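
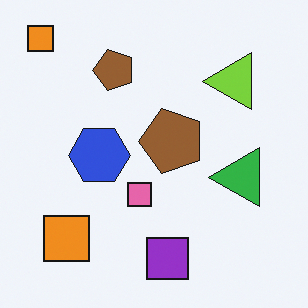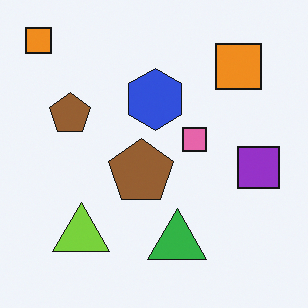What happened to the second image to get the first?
Transposed (reflected across the top-left ↔ bottom-right diagonal).

Shapes have swapped their row and column positions — what was in the top-right is now in the bottom-left — a diagonal reflection.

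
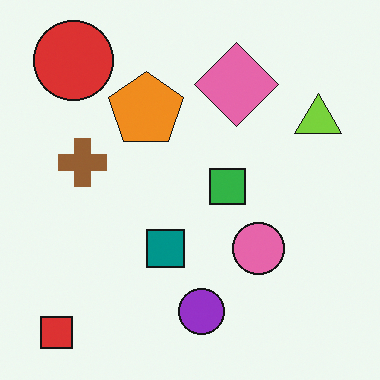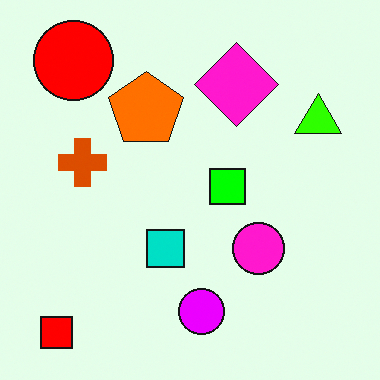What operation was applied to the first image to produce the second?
This is the original image heavily oversaturated.

All colors are more vivid — a global saturation change.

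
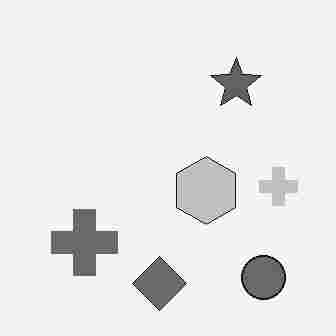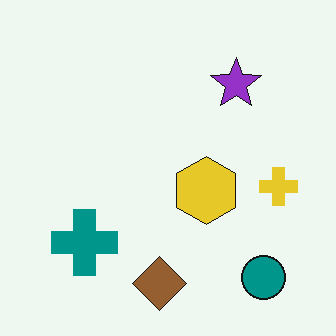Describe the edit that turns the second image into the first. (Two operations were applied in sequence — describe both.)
It was converted to grayscale, then degraded with heavy JPEG compression.

All color is removed — every shape is now a shade of grey. Blocky 8×8 compression artifacts appear around shape edges and the flat background shows ringing — characteristic JPEG degradation.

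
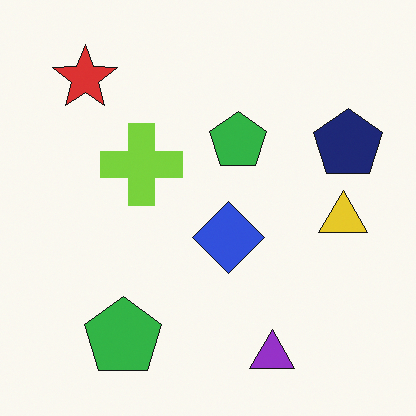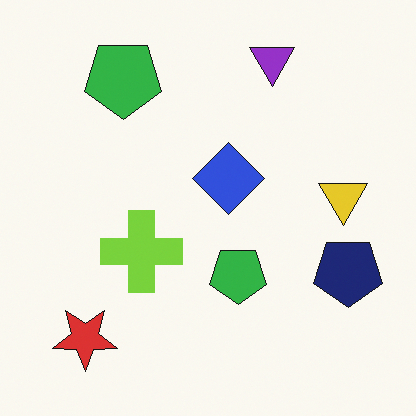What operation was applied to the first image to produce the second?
The second image is the first flipped vertically (top ↔ bottom).

The purple triangle is in the bottom of the first image and the top of the second — shapes on opposite sides of the horizontal midline have swapped in a mirror flip.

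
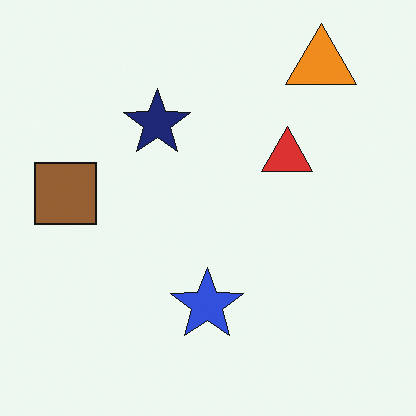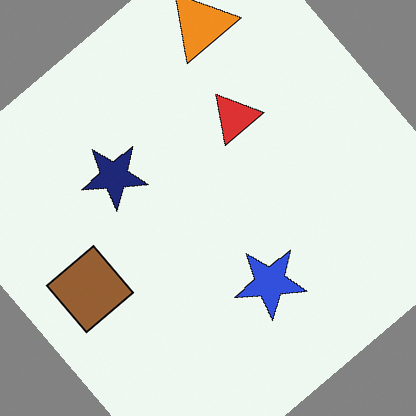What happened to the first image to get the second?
It was rotated counter-clockwise by a large amount — several tens of degrees.

Every shape is tilted by the same angle and the image corners show triangular fill wedges — a whole-image rotation by a non-right angle.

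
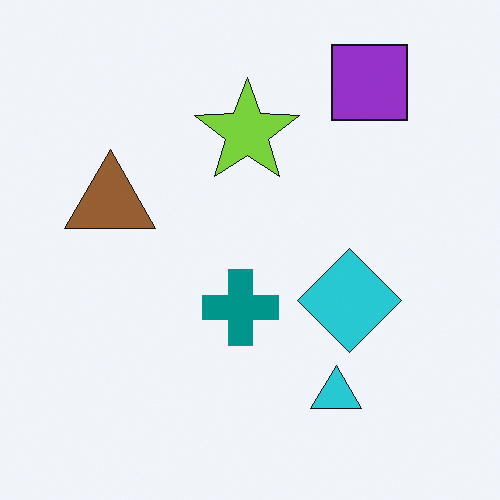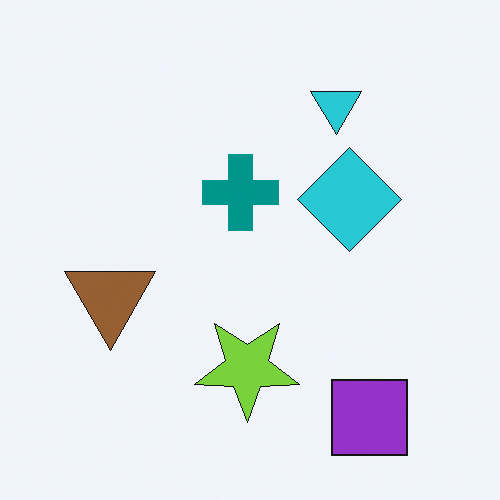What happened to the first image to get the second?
This is the original image flipped vertically (top ↔ bottom).

The purple square is in the top-right of the first image and the bottom-right of the second — shapes on opposite sides of the horizontal midline have swapped in a mirror flip.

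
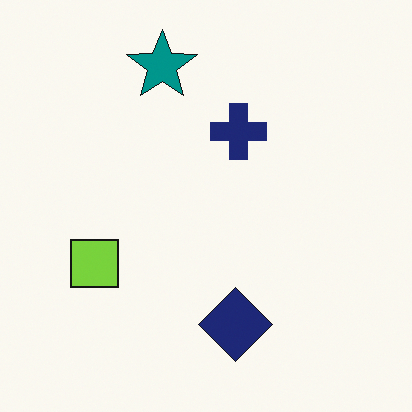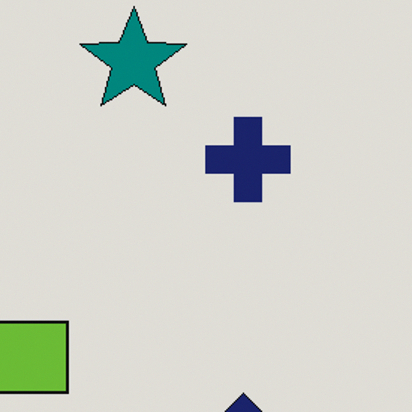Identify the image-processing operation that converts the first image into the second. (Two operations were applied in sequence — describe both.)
The image was cropped slightly and scaled back up, then slightly darkened.

The visible shapes are larger and the field of view is narrower; shapes near the original edges may be partly or wholly outside the frame — a crop-and-rescale. Every pixel — background and shapes alike — is uniformly darkened.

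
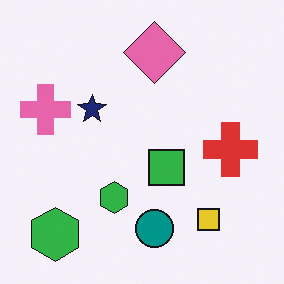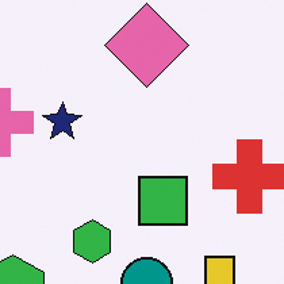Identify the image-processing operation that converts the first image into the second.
It was cropped slightly and scaled back up.

The visible shapes are larger and the field of view is narrower; shapes near the original edges may be partly or wholly outside the frame — a crop-and-rescale.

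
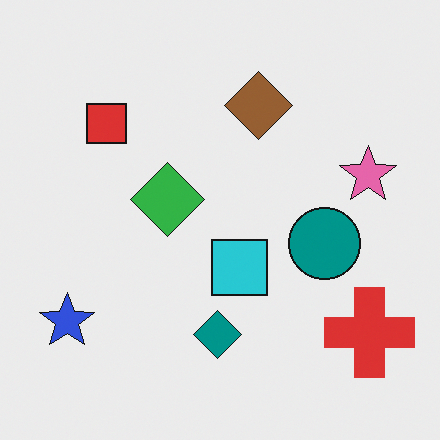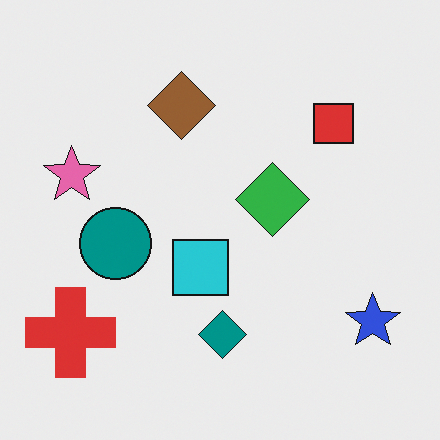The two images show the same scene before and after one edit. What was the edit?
The second image is the first flipped horizontally (left ↔ right).

The blue star is in the bottom-left of the first image and the bottom-right of the second — shapes on opposite sides of the vertical midline have swapped in a mirror flip.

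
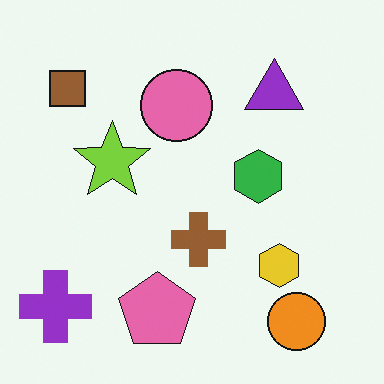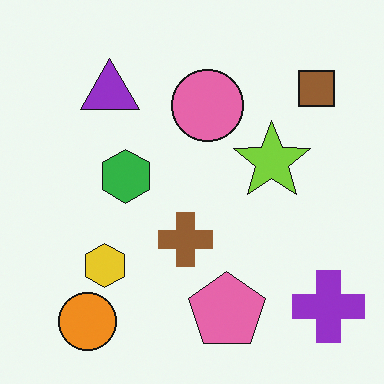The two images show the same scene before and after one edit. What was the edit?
The second image is the first flipped horizontally (left ↔ right).

The purple cross is in the bottom-left of the first image and the bottom-right of the second — shapes on opposite sides of the vertical midline have swapped in a mirror flip.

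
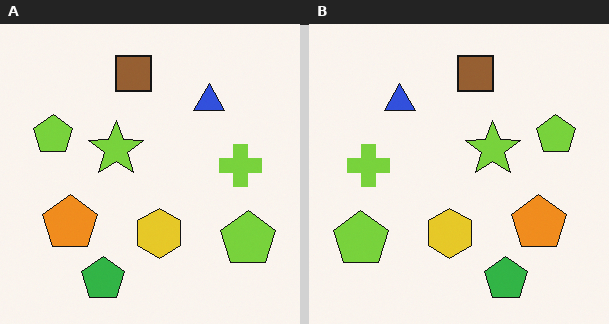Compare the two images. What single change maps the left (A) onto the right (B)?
It was flipped horizontally (left ↔ right).

The lime cross is in the right of the left (A) image and the left of the right (B) — shapes on opposite sides of the vertical midline have swapped in a mirror flip.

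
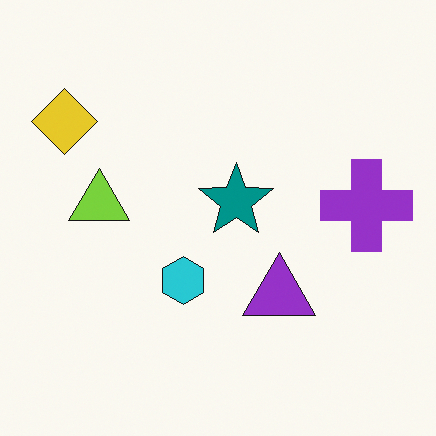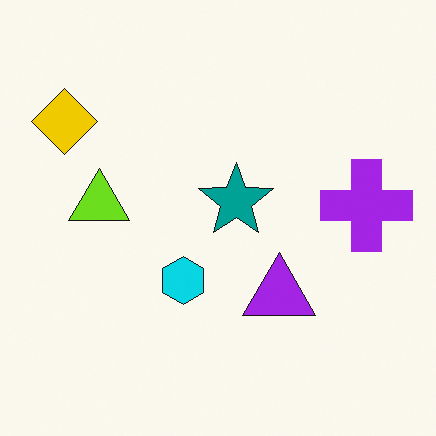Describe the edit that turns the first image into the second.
It was slightly oversaturated.

All colors are more vivid — a global saturation change.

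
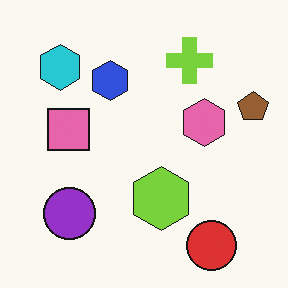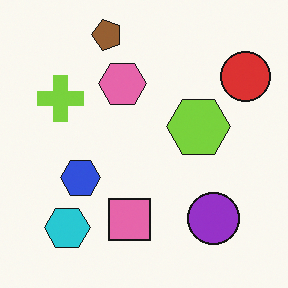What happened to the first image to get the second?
This is the original image rotated 90° counter-clockwise.

The red circle sits in the bottom-right of the first image and the top-right of the second — consistent with a whole-image 90° counter-clockwise rotation.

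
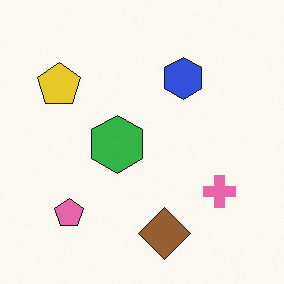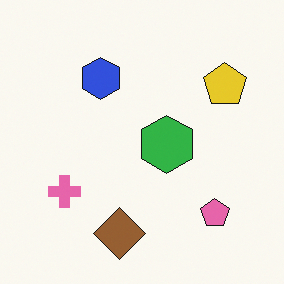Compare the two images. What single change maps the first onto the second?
Flipped horizontally (left ↔ right).

The yellow pentagon is in the top-left of the first image and the top-right of the second — shapes on opposite sides of the vertical midline have swapped in a mirror flip.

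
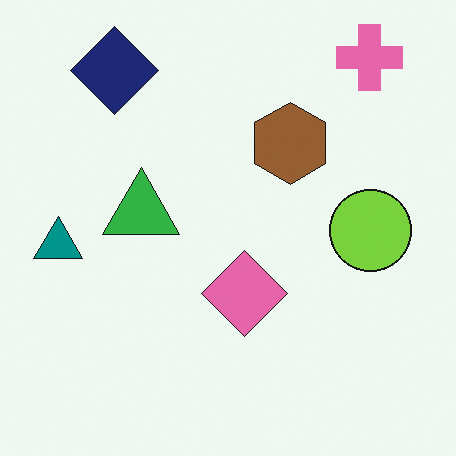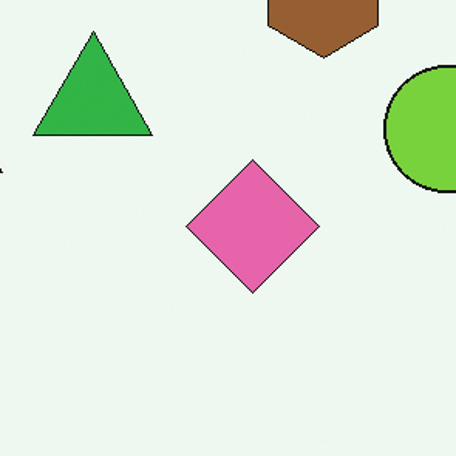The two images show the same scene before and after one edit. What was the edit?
This is the original image cropped to a modestly smaller region and rescaled.

The visible shapes are larger and the field of view is narrower; shapes near the original edges may be partly or wholly outside the frame — a crop-and-rescale.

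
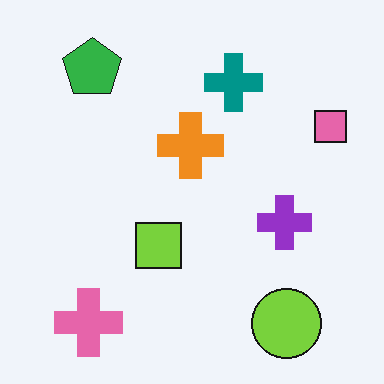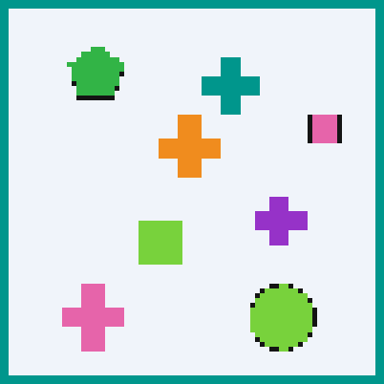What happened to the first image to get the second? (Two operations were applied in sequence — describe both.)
It was lightly pixelated (a mild mosaic effect), then framed with a teal border.

Shapes are reduced to large square blocks; fine edges and outlines are lost — a downscale-then-upscale (mosaic) effect. A solid teal frame runs around the edge of the second image, with the content slightly shrunk inside it.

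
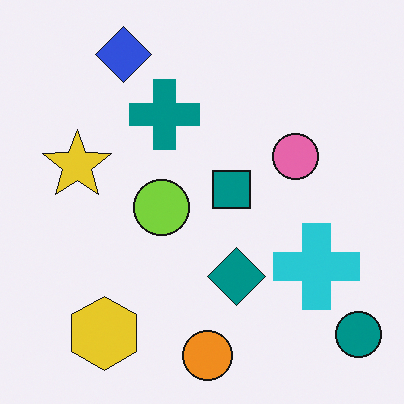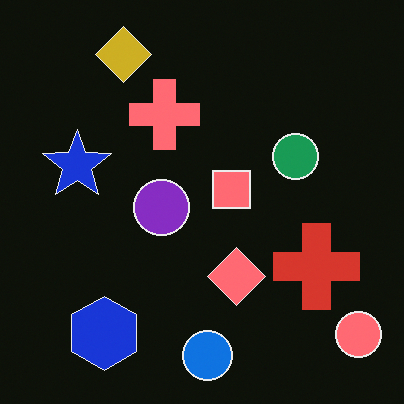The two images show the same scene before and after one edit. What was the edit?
The transformation is: color-inverted (negative).

The light background has become dark and every shape's color is its complement — a photographic negative.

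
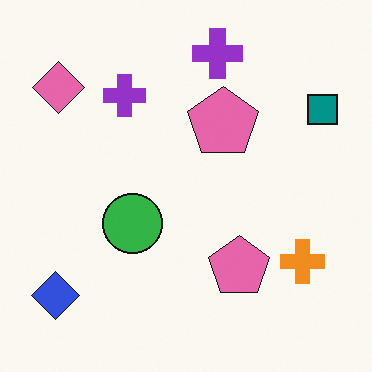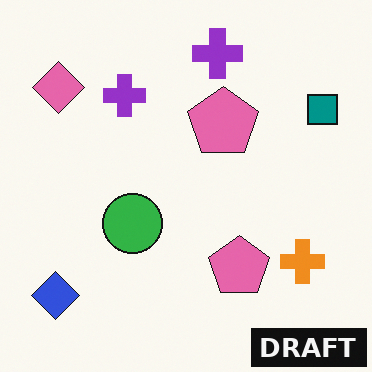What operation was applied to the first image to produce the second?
Watermarked with the text "DRAFT" in the lower-right corner.

A dark label reading "DRAFT" appears in the lower-right corner.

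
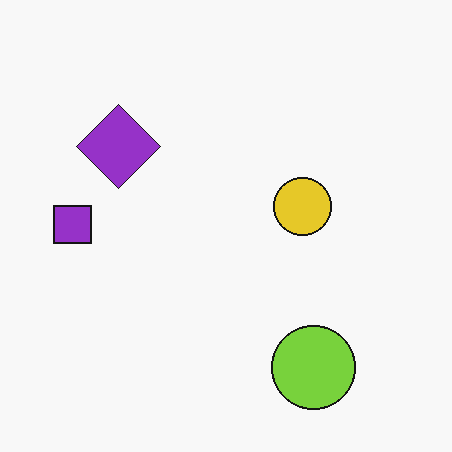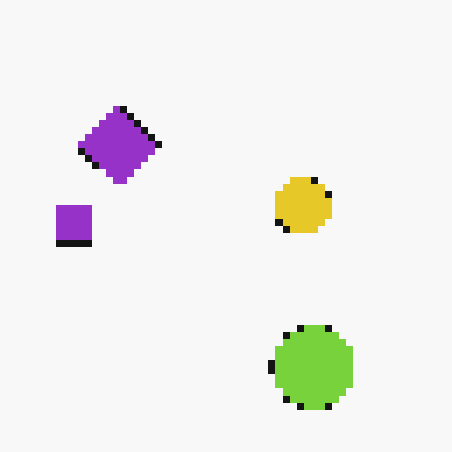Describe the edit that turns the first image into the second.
The image was pixelated into visible square blocks.

Shapes are reduced to large square blocks; fine edges and outlines are lost — a downscale-then-upscale (mosaic) effect.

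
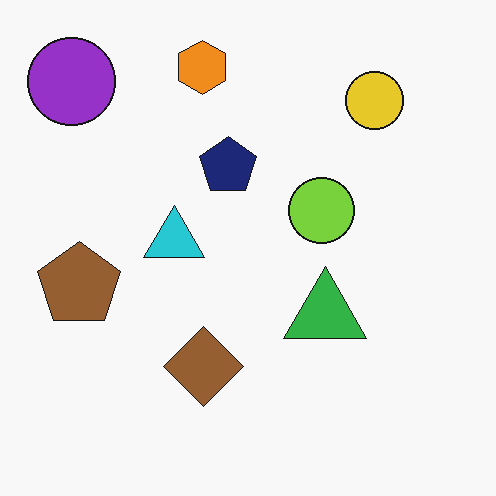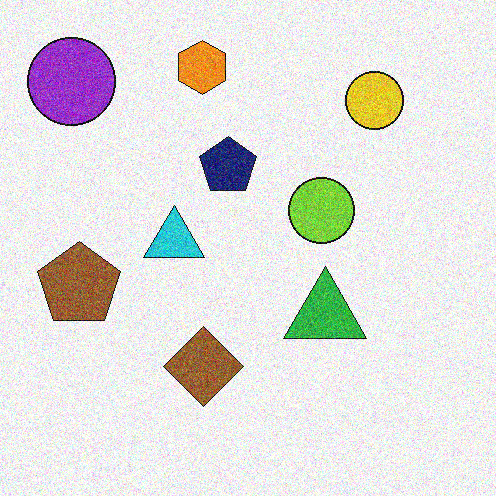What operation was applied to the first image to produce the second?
Degraded with moderate additive noise.

Random speckle covers the whole image, including the flat background.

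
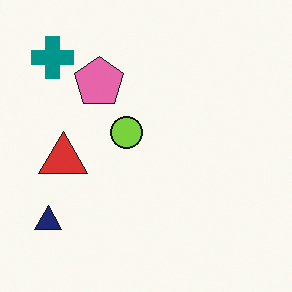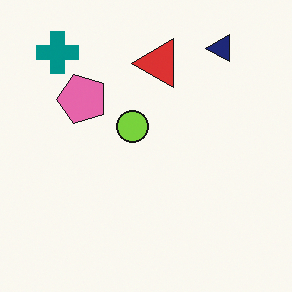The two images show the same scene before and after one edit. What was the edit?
The transformation is: transposed (reflected across the top-left ↔ bottom-right diagonal).

Shapes have swapped their row and column positions — what was in the top-right is now in the bottom-left — a diagonal reflection.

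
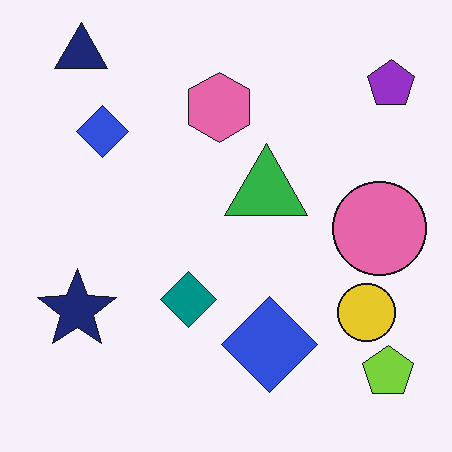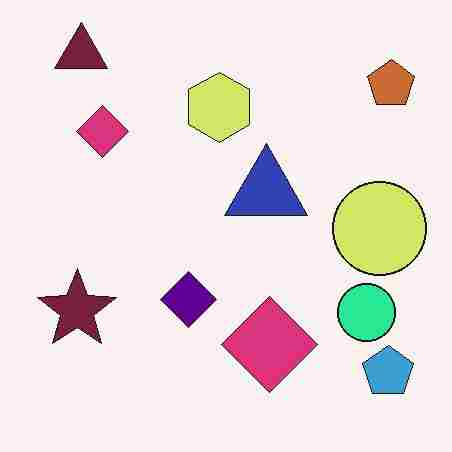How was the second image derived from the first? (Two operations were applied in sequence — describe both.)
The second image is the first hue-shifted through roughly a third of the color wheel, then heavily JPEG-compressed with obvious blocking artifacts.

Every shape's color has rotated by the same amount around the hue wheel — a uniform hue shift. Blocky 8×8 compression artifacts appear around shape edges and the flat background shows ringing — characteristic JPEG degradation.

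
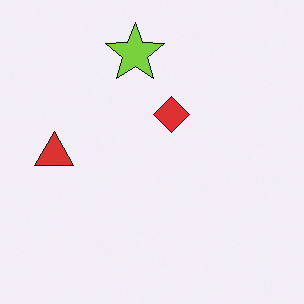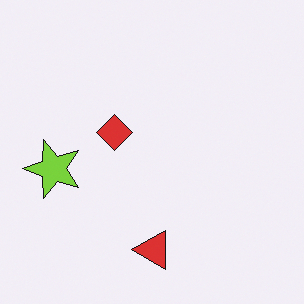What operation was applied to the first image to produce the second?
Rotated 90° counter-clockwise.

The lime star sits in the top of the first image and the left of the second — consistent with a whole-image 90° counter-clockwise rotation.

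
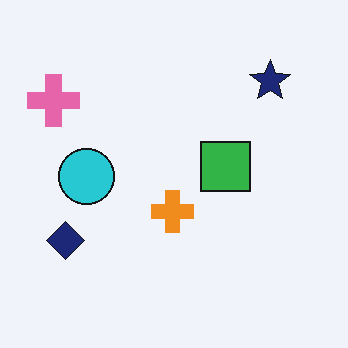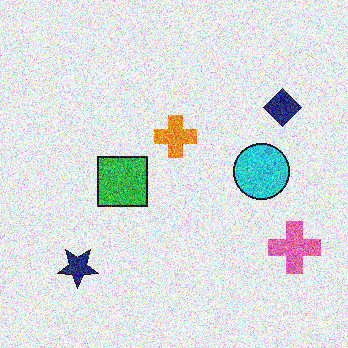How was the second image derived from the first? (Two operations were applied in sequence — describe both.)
The image was rotated 180°, then degraded with a thick layer of grain.

The pink cross sits in the top-left of the first image and the bottom-right of the second — consistent with a whole-image 180° rotation. Random speckle covers the whole image, including the flat background.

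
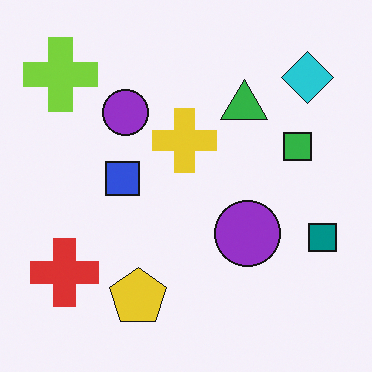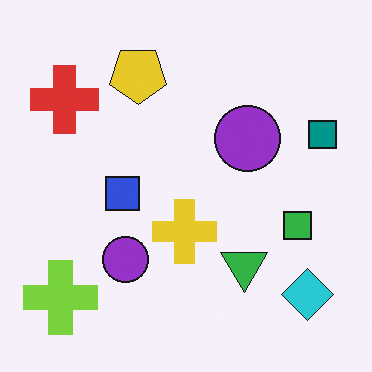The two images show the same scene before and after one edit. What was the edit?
This is the original image flipped vertically (top ↔ bottom).

The lime cross is in the top-left of the first image and the bottom-left of the second — shapes on opposite sides of the horizontal midline have swapped in a mirror flip.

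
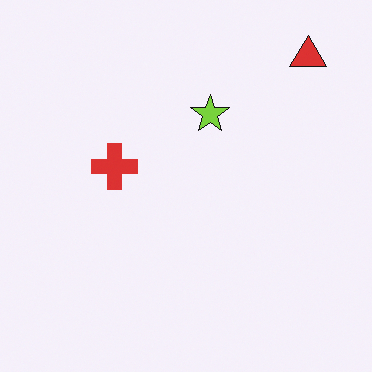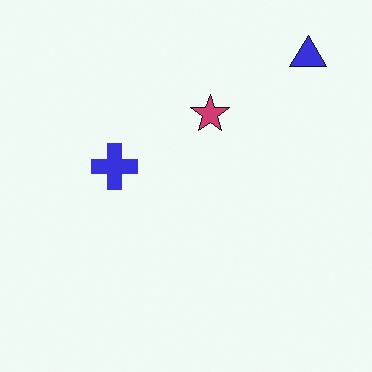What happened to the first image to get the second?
This is the original image hue-shifted by a large amount.

Every shape's color has rotated by the same amount around the hue wheel — a uniform hue shift.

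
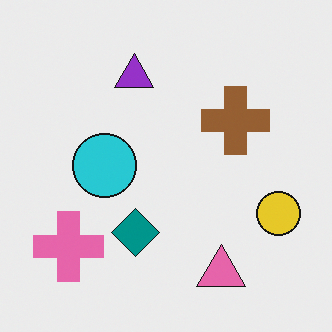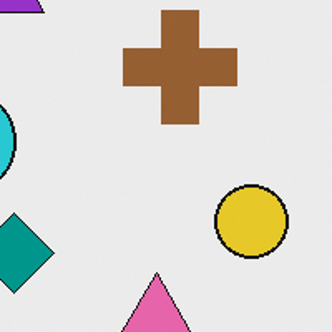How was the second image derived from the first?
Cropped tightly and scaled back up.

The visible shapes are larger and the field of view is narrower; shapes near the original edges may be partly or wholly outside the frame — a crop-and-rescale.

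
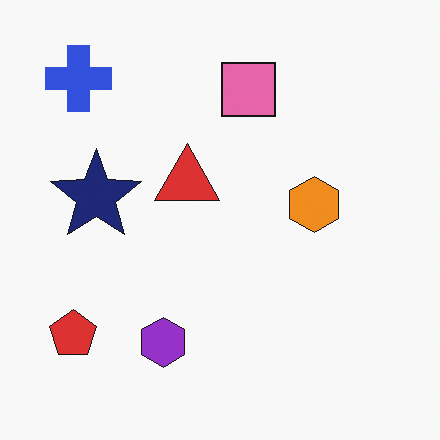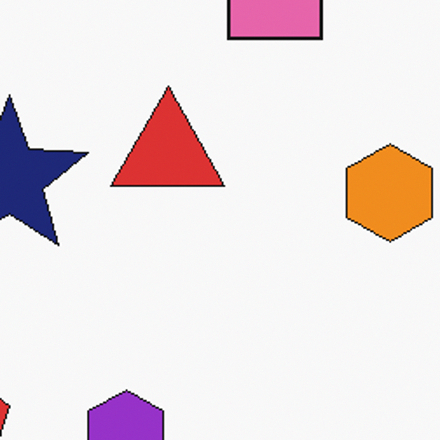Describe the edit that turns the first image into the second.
The transformation is: cropped to a noticeably smaller region and rescaled.

The visible shapes are larger and the field of view is narrower; shapes near the original edges may be partly or wholly outside the frame — a crop-and-rescale.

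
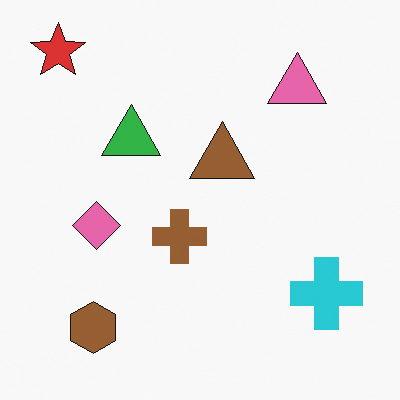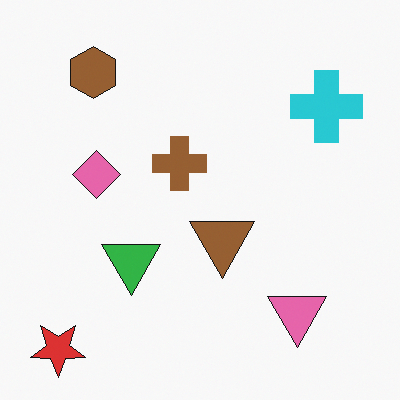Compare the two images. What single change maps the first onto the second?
The transformation is: flipped vertically (top ↔ bottom).

The red star is in the top-left of the first image and the bottom-left of the second — shapes on opposite sides of the horizontal midline have swapped in a mirror flip.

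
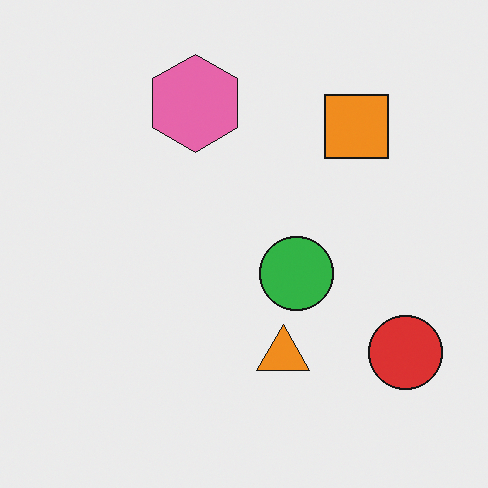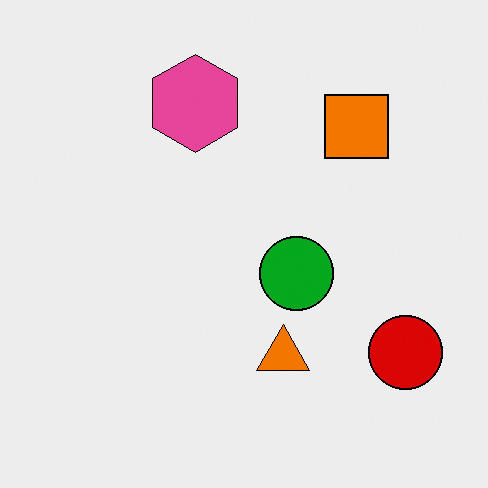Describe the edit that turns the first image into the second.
Given slightly increased contrast.

Tones are pushed away from mid-grey across the whole image — a global contrast change.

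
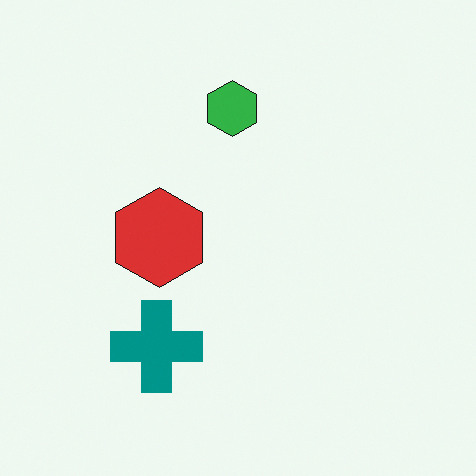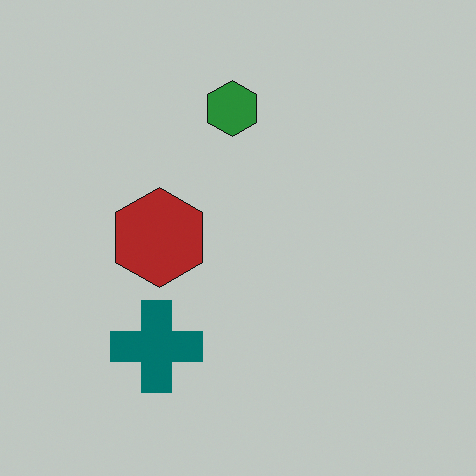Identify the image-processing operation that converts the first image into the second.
Slightly darkened.

Every pixel — background and shapes alike — is uniformly darkened.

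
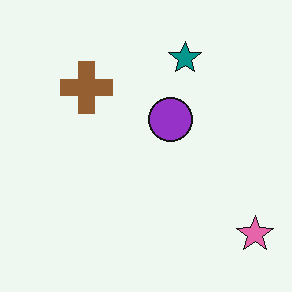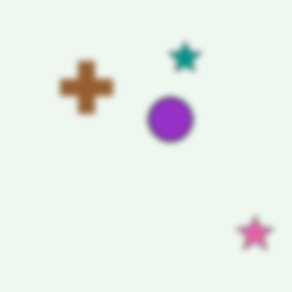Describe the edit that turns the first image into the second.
The transformation is: moderately blurred.

Shape edges and outlines are uniformly softened across the whole image.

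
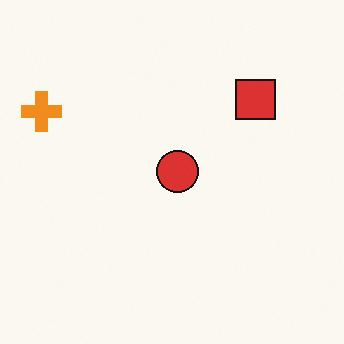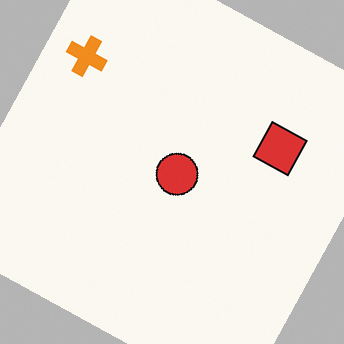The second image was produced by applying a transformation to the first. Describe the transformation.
Rotated clockwise by a moderate amount.

Every shape is tilted by the same angle and the image corners show triangular fill wedges — a whole-image rotation by a non-right angle.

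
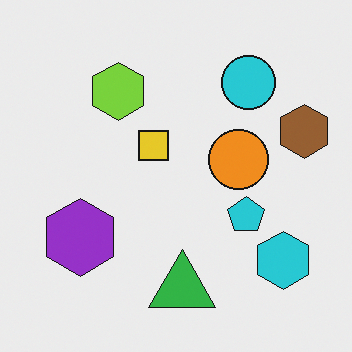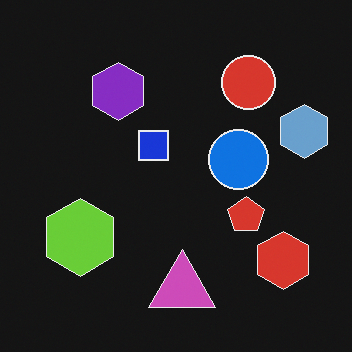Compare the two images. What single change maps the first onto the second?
The transformation is: color-inverted (negative).

The light background has become dark and every shape's color is its complement — a photographic negative.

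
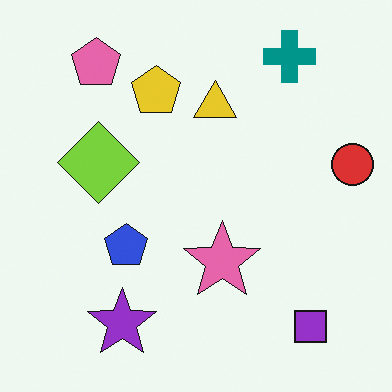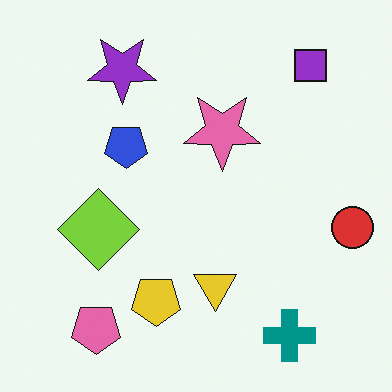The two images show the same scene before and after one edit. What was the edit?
The transformation is: flipped vertically (top ↔ bottom).

The teal cross is in the top-right of the first image and the bottom-right of the second — shapes on opposite sides of the horizontal midline have swapped in a mirror flip.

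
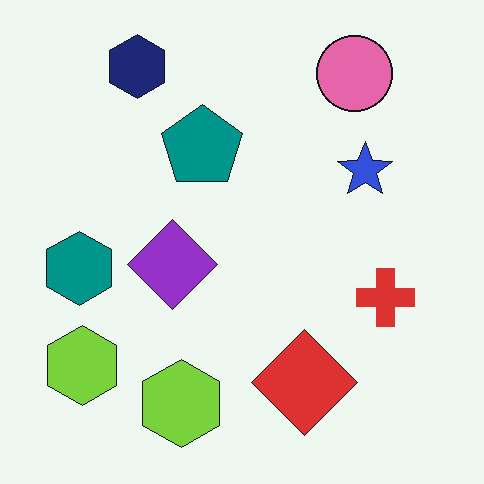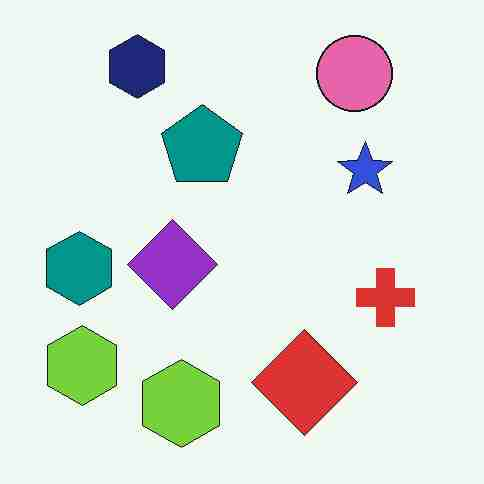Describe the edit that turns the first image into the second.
The second image is the first degraded with heavy JPEG compression.

Blocky 8×8 compression artifacts appear around shape edges and the flat background shows ringing — characteristic JPEG degradation.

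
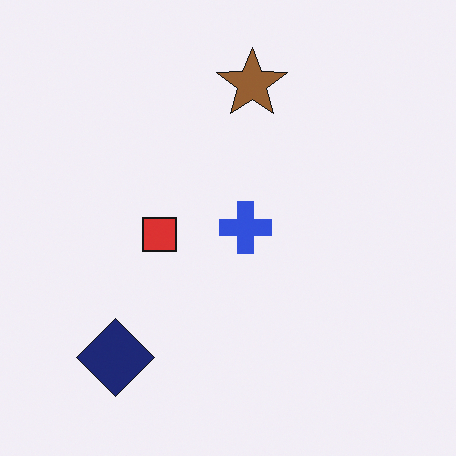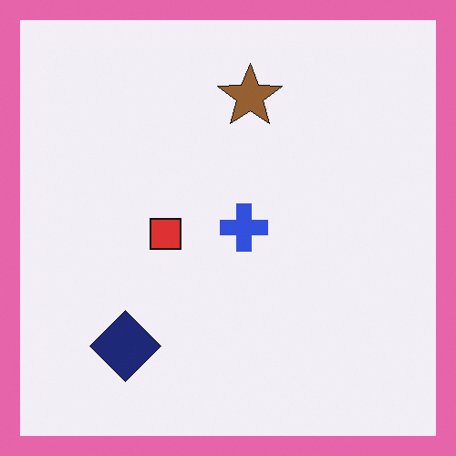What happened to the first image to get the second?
It was framed with a pink border.

A solid pink frame runs around the edge of the second image, with the content slightly shrunk inside it.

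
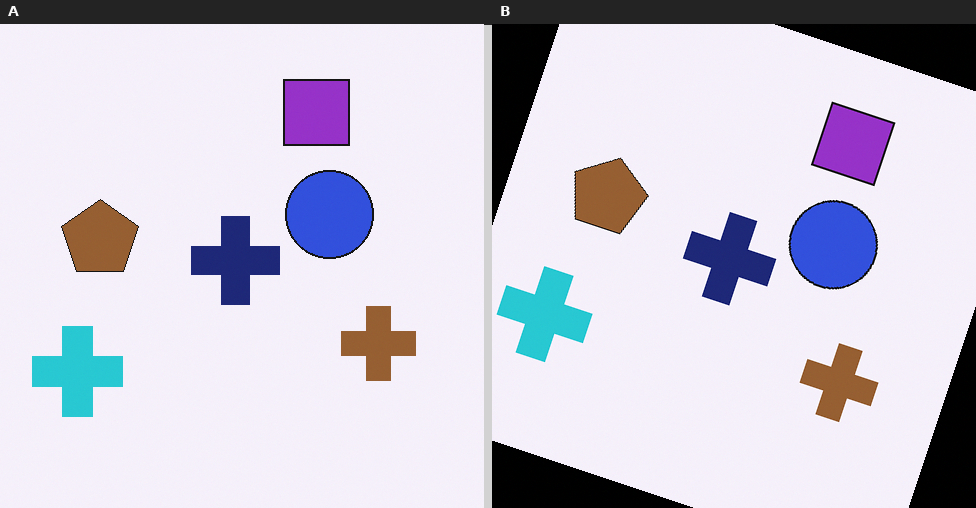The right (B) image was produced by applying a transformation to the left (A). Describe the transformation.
The image was rotated clockwise by a clearly visible amount.

Every shape is tilted by the same angle and the image corners show triangular fill wedges — a whole-image rotation by a non-right angle.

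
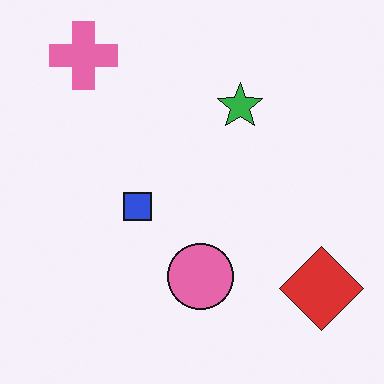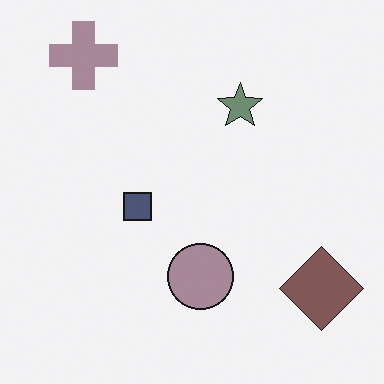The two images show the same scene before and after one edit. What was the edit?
Made much more muted (saturation change).

All colors are more muted and greyish — a global saturation change.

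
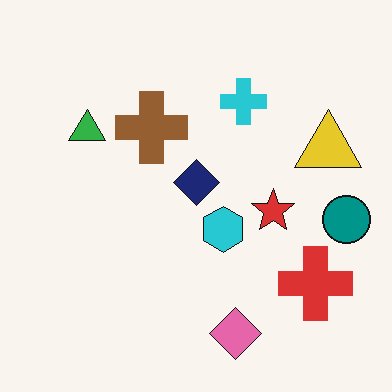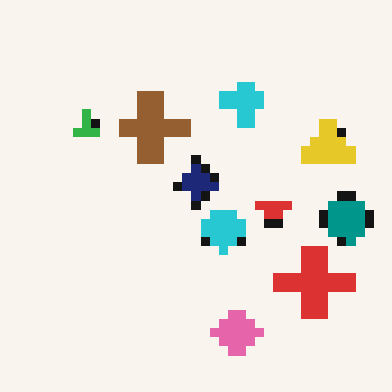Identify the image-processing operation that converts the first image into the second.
This is the original image heavily pixelated into large blocks.

Shapes are reduced to large square blocks; fine edges and outlines are lost — a downscale-then-upscale (mosaic) effect.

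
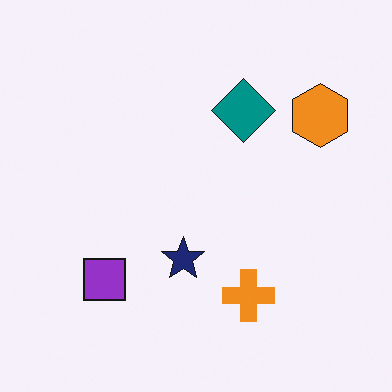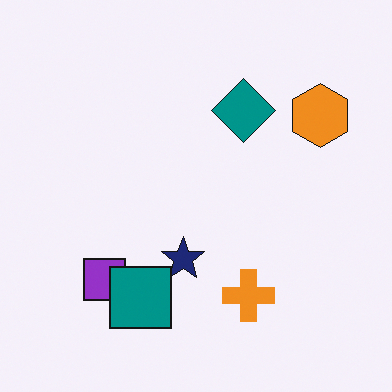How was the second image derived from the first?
The transformation is: overlaid with an additional teal square.

A teal square appears in the second image that is absent from the first.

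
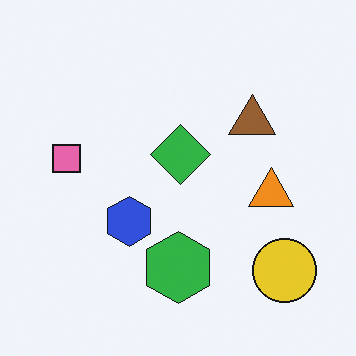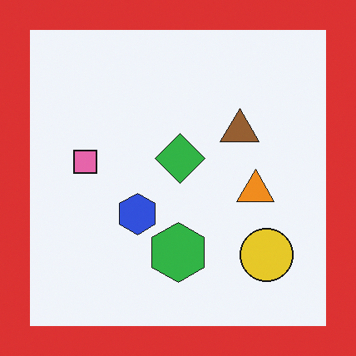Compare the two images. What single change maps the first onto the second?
The transformation is: framed with a red border.

A solid red frame runs around the edge of the second image, with the content slightly shrunk inside it.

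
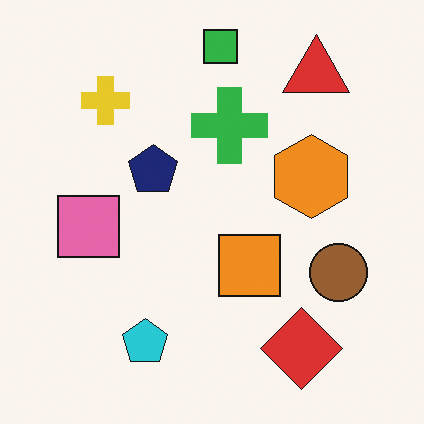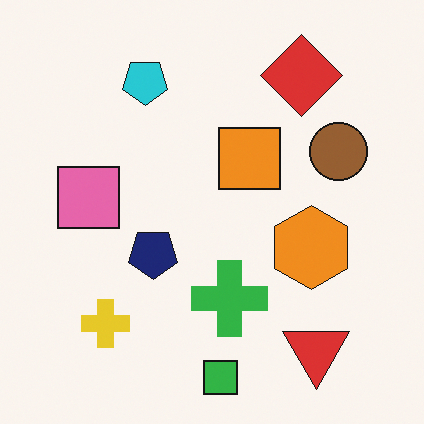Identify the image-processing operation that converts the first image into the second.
Flipped vertically (top ↔ bottom).

The green square is in the top of the first image and the bottom of the second — shapes on opposite sides of the horizontal midline have swapped in a mirror flip.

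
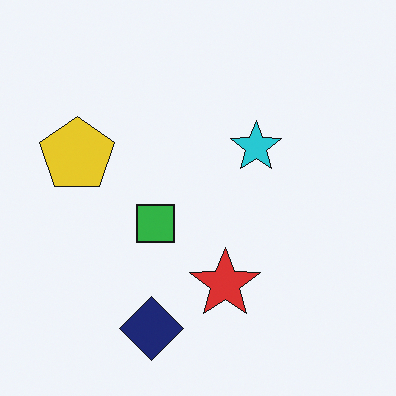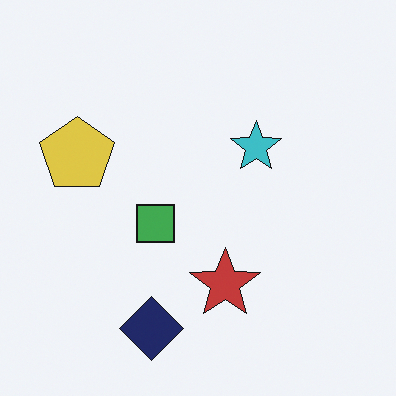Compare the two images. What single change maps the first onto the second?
The second image is the first slightly desaturated.

All colors are more muted and greyish — a global saturation change.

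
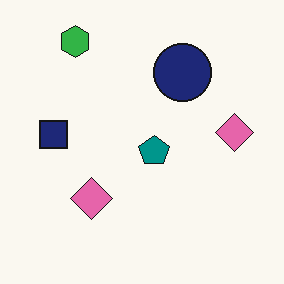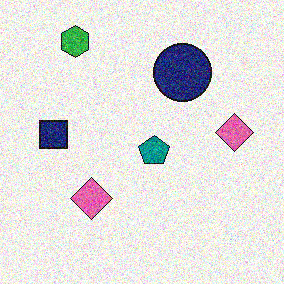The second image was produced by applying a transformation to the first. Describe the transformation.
It was degraded with strong gaussian noise.

Random speckle covers the whole image, including the flat background.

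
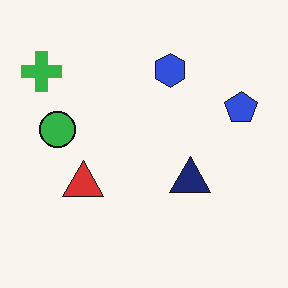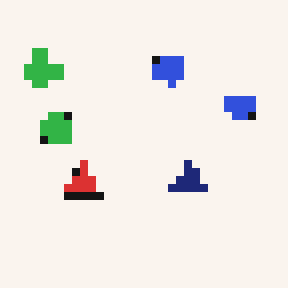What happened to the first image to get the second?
The image was pixelated into visible square blocks.

Shapes are reduced to large square blocks; fine edges and outlines are lost — a downscale-then-upscale (mosaic) effect.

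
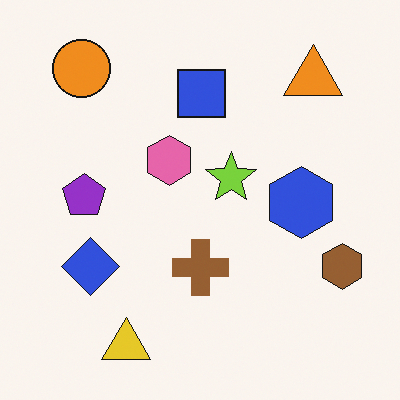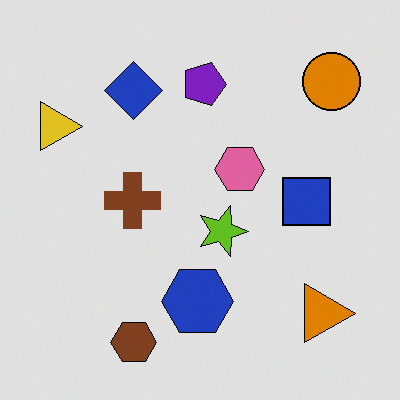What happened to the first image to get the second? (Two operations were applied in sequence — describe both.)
The transformation is: moderately posterized, then rotated 90° clockwise.

Each flat color has snapped to a coarser quantized level — most visibly, the near-white background has dropped to a flat grey. The orange circle sits in the top-left of the first image and the top-right of the second — consistent with a whole-image 90° clockwise rotation.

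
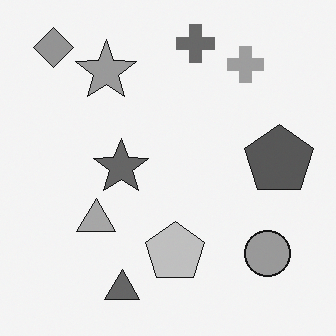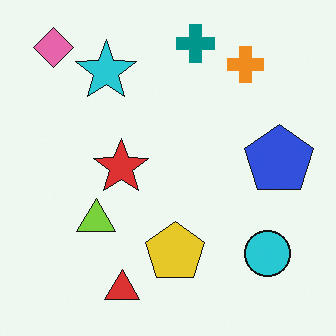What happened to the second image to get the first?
This is the original image converted to grayscale.

All color is removed — every shape is now a shade of grey.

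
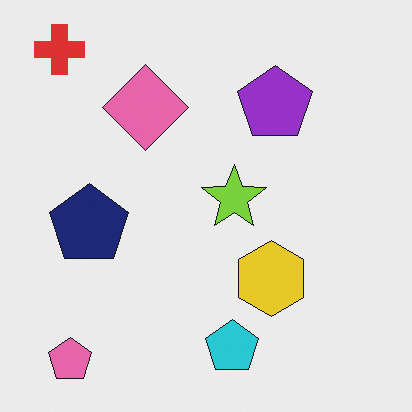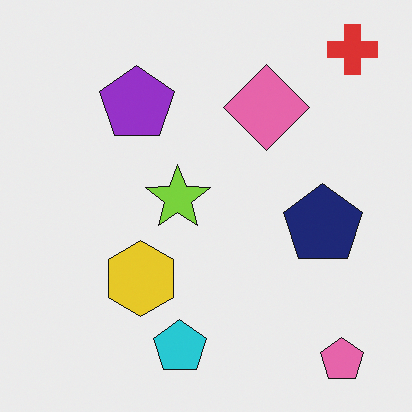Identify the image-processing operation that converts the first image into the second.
It was flipped horizontally (left ↔ right).

The red cross is in the top-left of the first image and the top-right of the second — shapes on opposite sides of the vertical midline have swapped in a mirror flip.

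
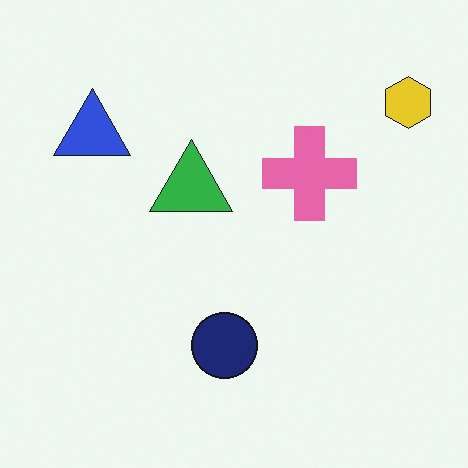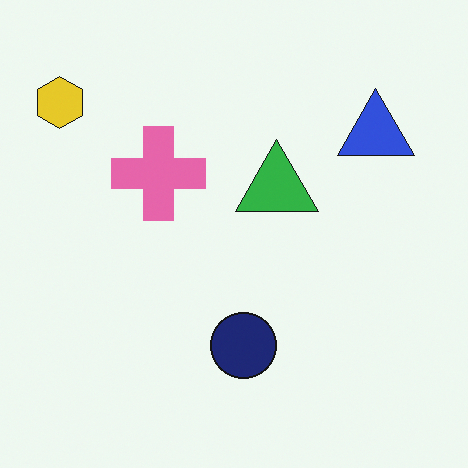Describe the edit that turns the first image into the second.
The image was flipped horizontally (left ↔ right).

The yellow hexagon is in the top-right of the first image and the top-left of the second — shapes on opposite sides of the vertical midline have swapped in a mirror flip.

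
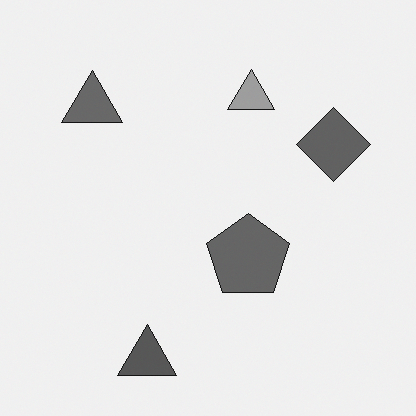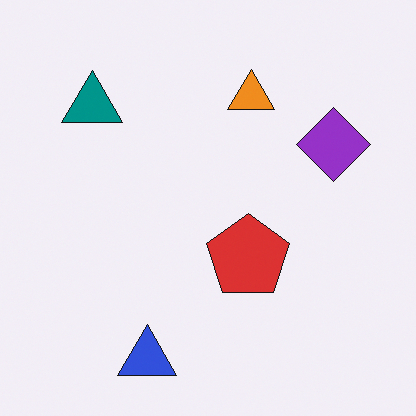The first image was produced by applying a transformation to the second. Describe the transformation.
The first image is the second converted to grayscale.

All color is removed — every shape is now a shade of grey.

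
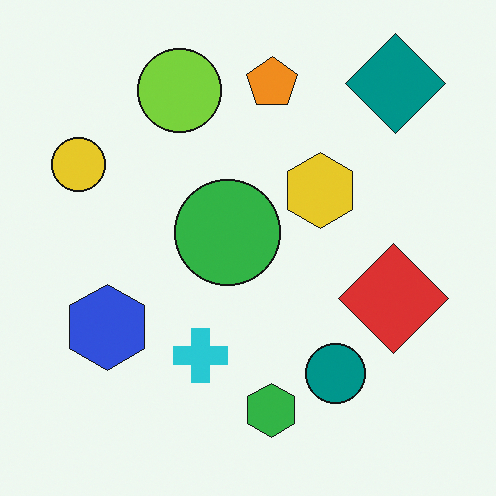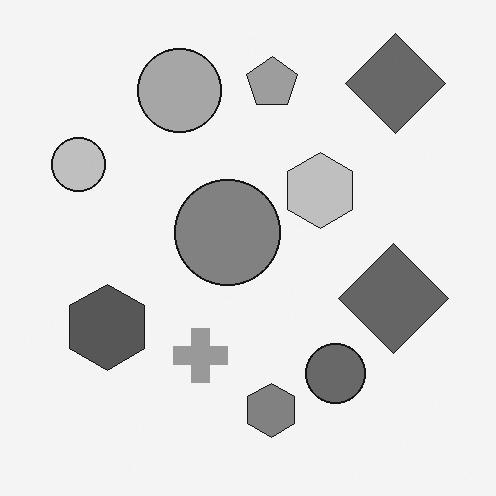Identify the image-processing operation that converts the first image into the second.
The transformation is: converted to grayscale.

All color is removed — every shape is now a shade of grey.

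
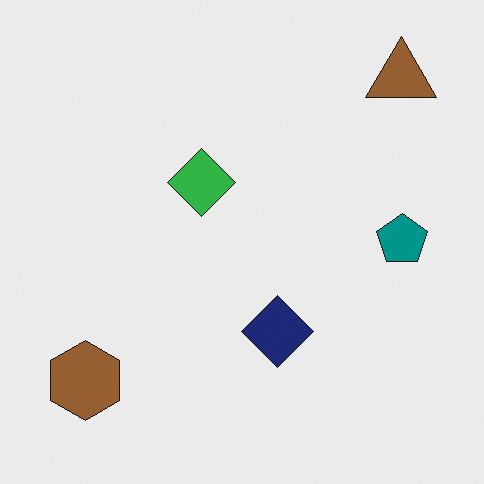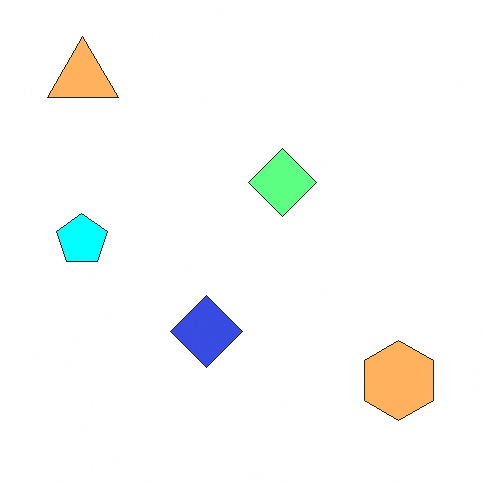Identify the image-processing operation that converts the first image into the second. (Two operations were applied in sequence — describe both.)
The image was flipped horizontally (left ↔ right), then noticeably brightened.

The teal pentagon is in the right of the first image and the left of the second — shapes on opposite sides of the vertical midline have swapped in a mirror flip. Every pixel — background and shapes alike — is uniformly brightened.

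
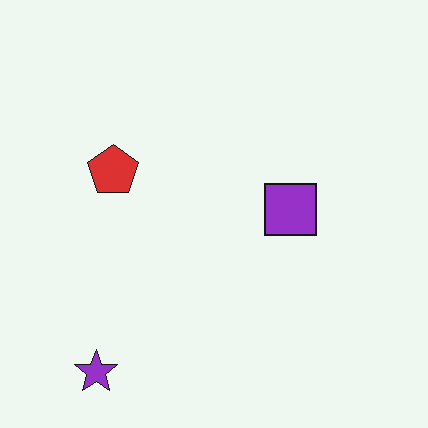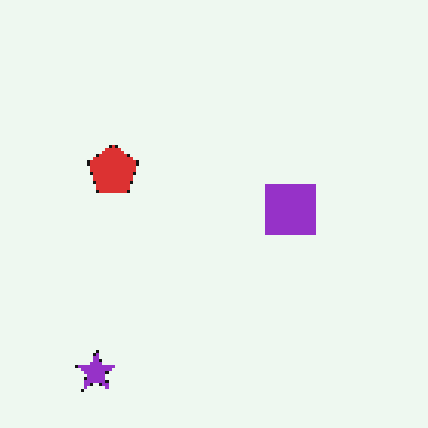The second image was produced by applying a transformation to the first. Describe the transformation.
It was lightly pixelated (a mild mosaic effect).

Shapes are reduced to large square blocks; fine edges and outlines are lost — a downscale-then-upscale (mosaic) effect.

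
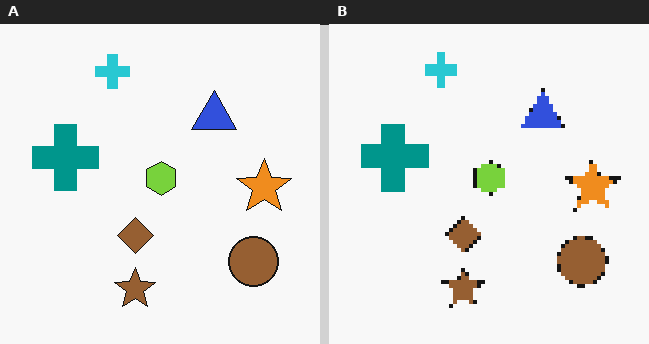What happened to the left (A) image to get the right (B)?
It was lightly pixelated (a mild mosaic effect).

Shapes are reduced to large square blocks; fine edges and outlines are lost — a downscale-then-upscale (mosaic) effect.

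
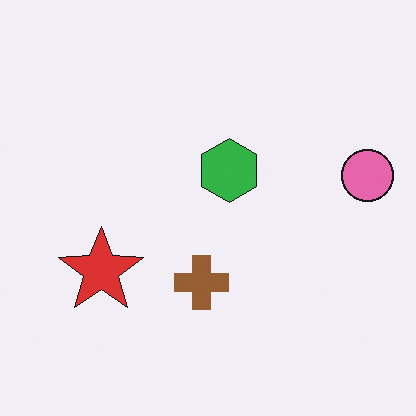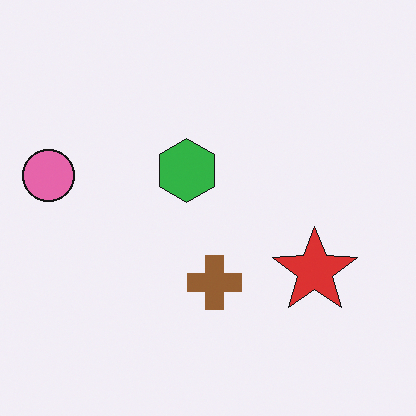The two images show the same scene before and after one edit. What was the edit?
It was flipped horizontally (left ↔ right).

The pink circle is in the right of the first image and the left of the second — shapes on opposite sides of the vertical midline have swapped in a mirror flip.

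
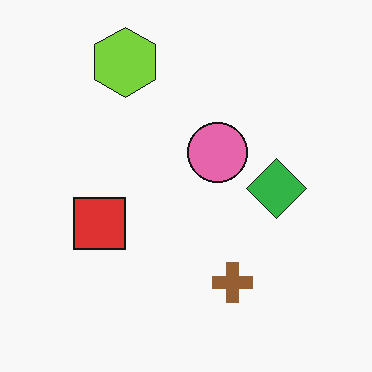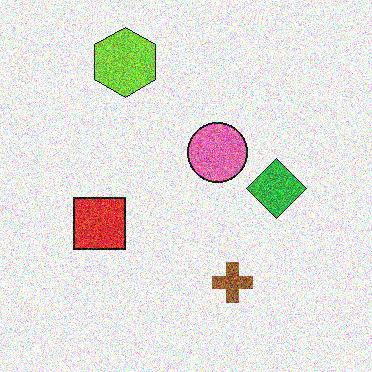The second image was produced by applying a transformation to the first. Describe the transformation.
This is the original image degraded with a thick layer of grain.

Random speckle covers the whole image, including the flat background.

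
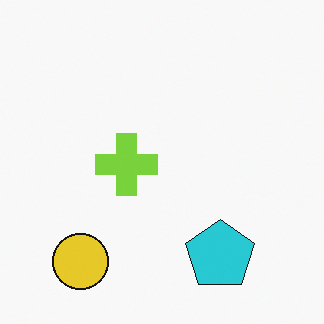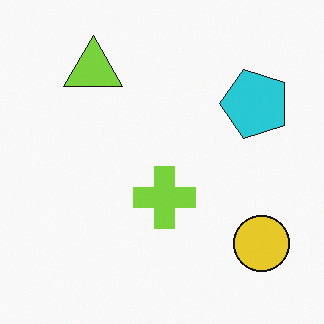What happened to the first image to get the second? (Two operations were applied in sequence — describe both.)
The second image is the first rotated 90° counter-clockwise, then overlaid with an additional lime triangle.

The yellow circle sits in the bottom-left of the first image and the bottom-right of the second — consistent with a whole-image 90° counter-clockwise rotation. A lime triangle appears in the second image that is absent from the first.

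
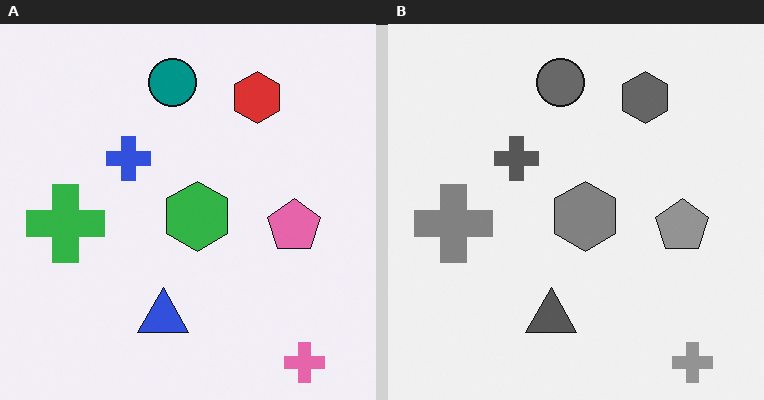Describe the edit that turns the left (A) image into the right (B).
It was converted to grayscale.

All color is removed — every shape is now a shade of grey.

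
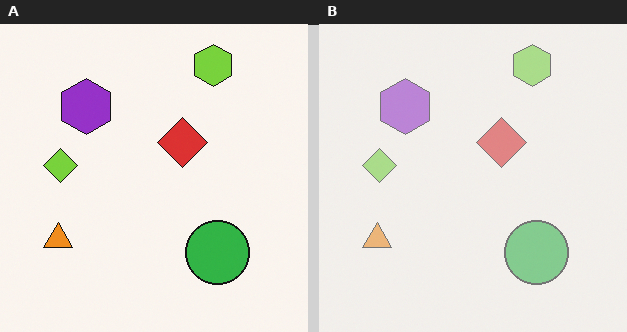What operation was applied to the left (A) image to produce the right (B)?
The right (B) image is the left (A) washed out (contrast reduced).

Tones are pushed toward mid-grey across the whole image — a global contrast change.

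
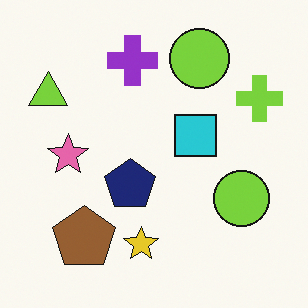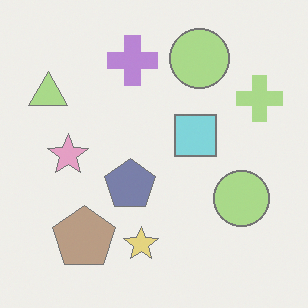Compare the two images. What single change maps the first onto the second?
It was washed out (contrast reduced).

Tones are pushed toward mid-grey across the whole image — a global contrast change.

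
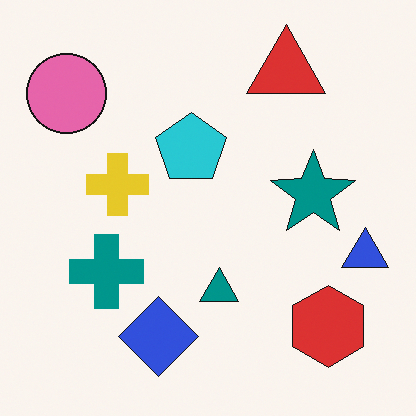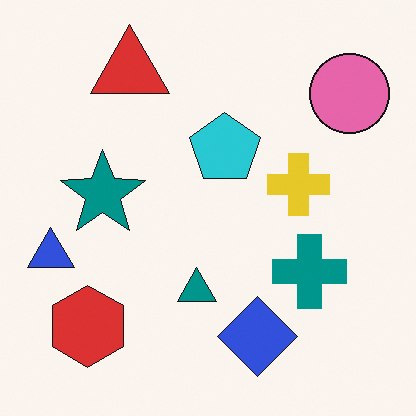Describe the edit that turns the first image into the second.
The image was flipped horizontally (left ↔ right).

The blue triangle is in the right of the first image and the left of the second — shapes on opposite sides of the vertical midline have swapped in a mirror flip.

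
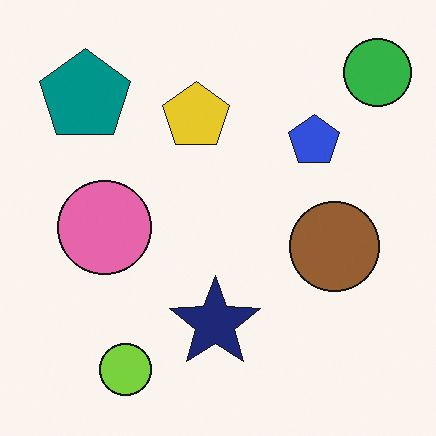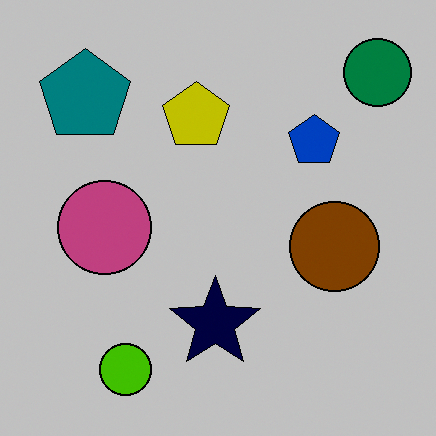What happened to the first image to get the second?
This is the original image heavily posterized to just a handful of flat colors.

Each flat color has snapped to a coarser quantized level — most visibly, the near-white background has dropped to a flat grey.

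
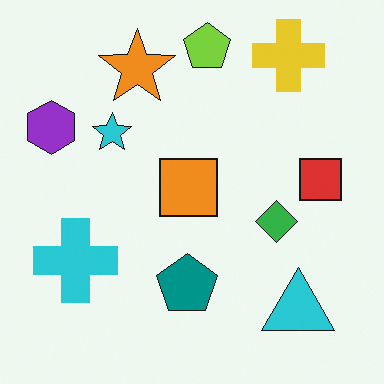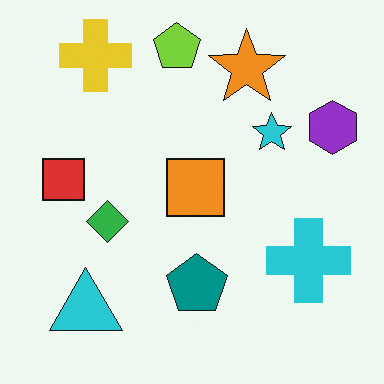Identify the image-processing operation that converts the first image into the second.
The transformation is: flipped horizontally (left ↔ right).

The purple hexagon is in the top-left of the first image and the top-right of the second — shapes on opposite sides of the vertical midline have swapped in a mirror flip.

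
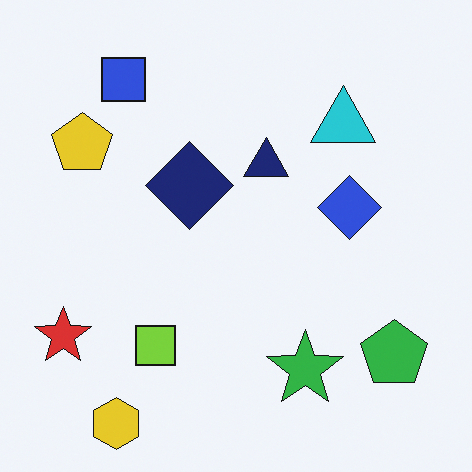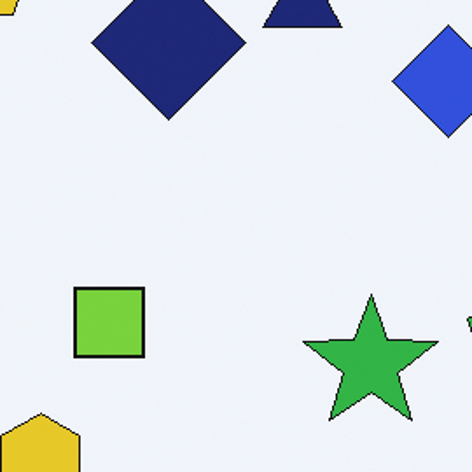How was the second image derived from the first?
It was cropped tightly and scaled back up.

The visible shapes are larger and the field of view is narrower; shapes near the original edges may be partly or wholly outside the frame — a crop-and-rescale.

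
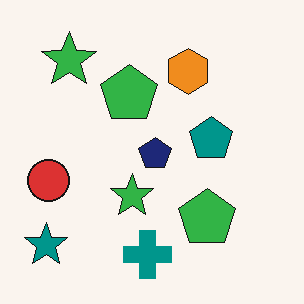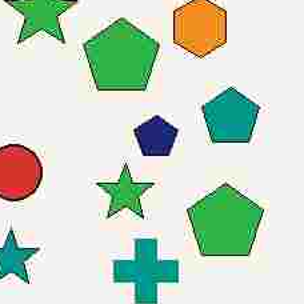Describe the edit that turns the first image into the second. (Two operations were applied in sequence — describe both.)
It was heavily JPEG-compressed with obvious blocking artifacts, then cropped to a modestly smaller region and rescaled.

Blocky 8×8 compression artifacts appear around shape edges and the flat background shows ringing — characteristic JPEG degradation. The visible shapes are larger and the field of view is narrower; shapes near the original edges may be partly or wholly outside the frame — a crop-and-rescale.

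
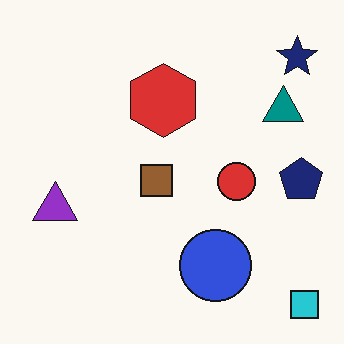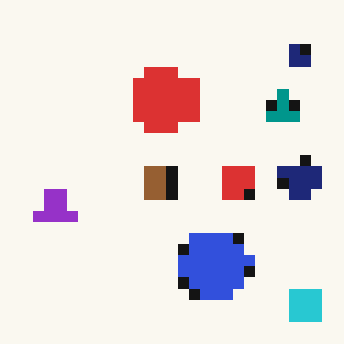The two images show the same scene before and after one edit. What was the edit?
This is the original image coarsely pixelated.

Shapes are reduced to large square blocks; fine edges and outlines are lost — a downscale-then-upscale (mosaic) effect.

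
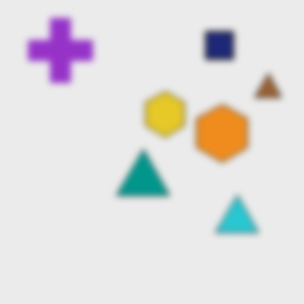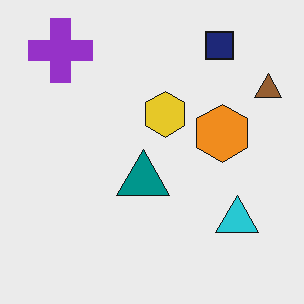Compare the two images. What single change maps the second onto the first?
The transformation is: noticeably gaussian-blurred.

Shape edges and outlines are uniformly softened across the whole image.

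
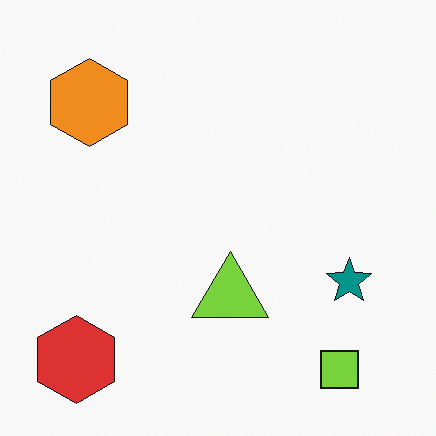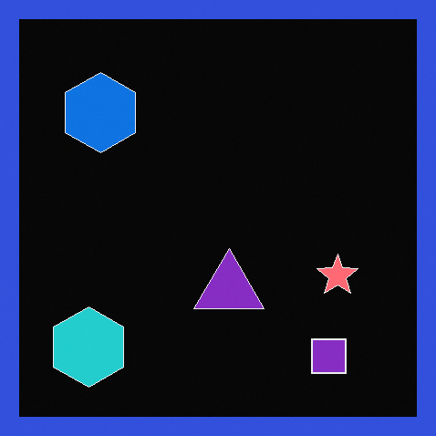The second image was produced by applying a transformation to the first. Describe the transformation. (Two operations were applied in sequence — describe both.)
Color-inverted (negative), then framed with a blue border.

The light background has become dark and every shape's color is its complement — a photographic negative. A solid blue frame runs around the edge of the second image, with the content slightly shrunk inside it.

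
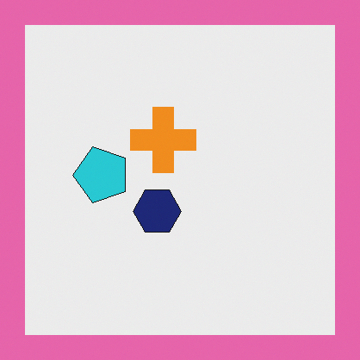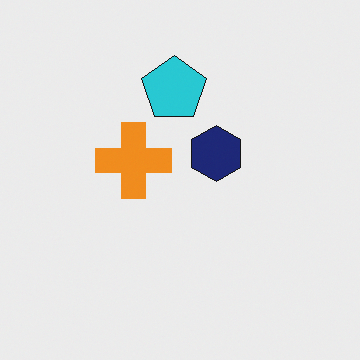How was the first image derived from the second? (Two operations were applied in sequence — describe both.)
The image was transposed (reflected across the top-left ↔ bottom-right diagonal), then framed with a pink border.

Shapes have swapped their row and column positions — what was in the top-right is now in the bottom-left — a diagonal reflection. A solid pink frame runs around the edge of the first image, with the content slightly shrunk inside it.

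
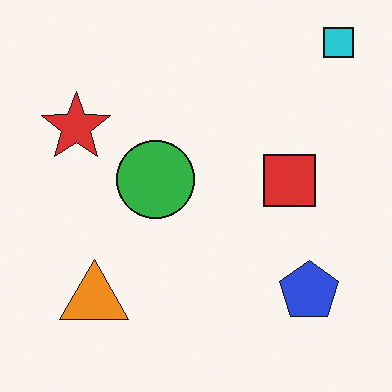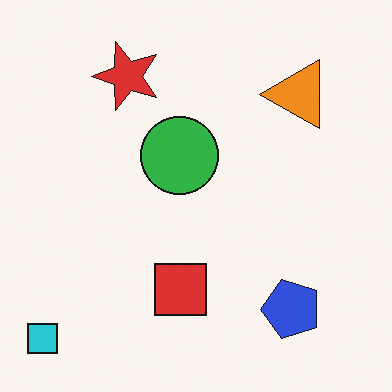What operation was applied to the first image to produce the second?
Transposed (reflected across the top-left ↔ bottom-right diagonal).

Shapes have swapped their row and column positions — what was in the top-right is now in the bottom-left — a diagonal reflection.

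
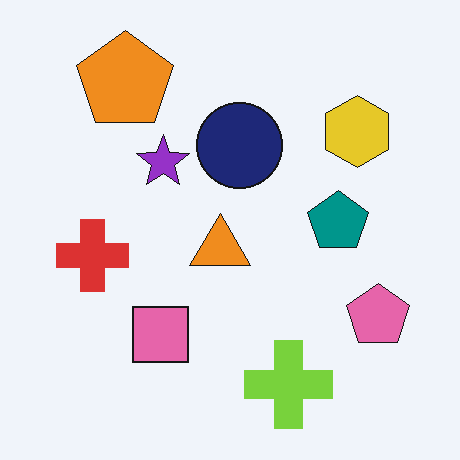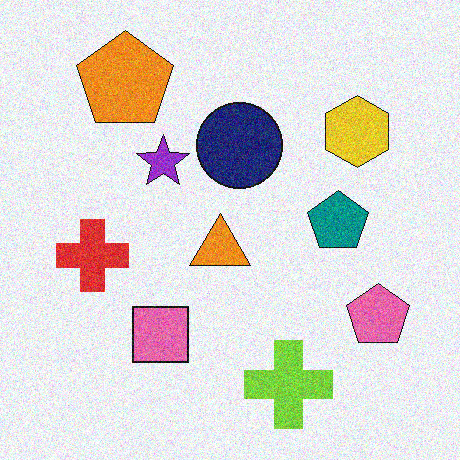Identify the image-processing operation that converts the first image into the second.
This is the original image degraded with visible gaussian noise.

Random speckle covers the whole image, including the flat background.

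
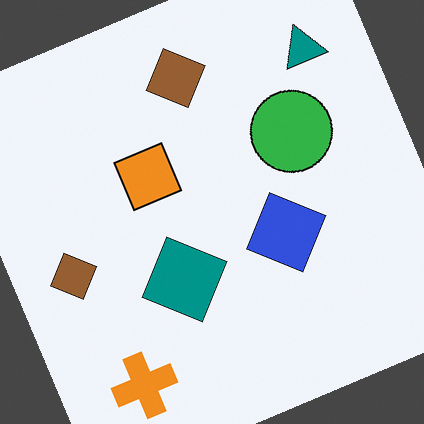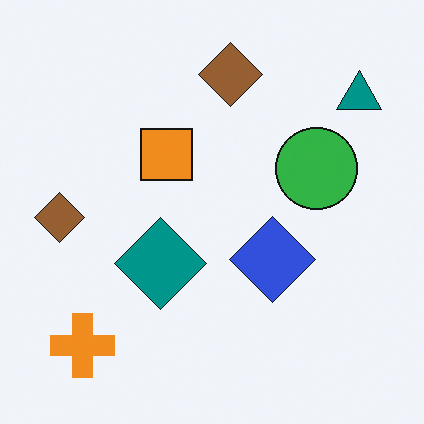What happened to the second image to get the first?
It was rotated counter-clockwise by a moderate amount.

Every shape is tilted by the same angle and the image corners show triangular fill wedges — a whole-image rotation by a non-right angle.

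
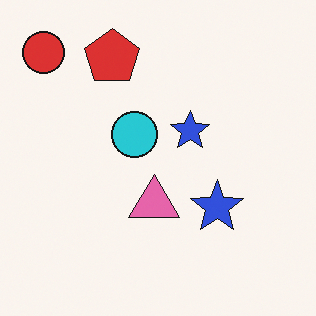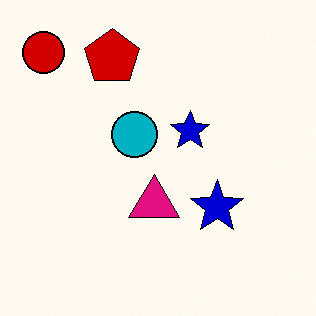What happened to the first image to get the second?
The second image is the first boosted in contrast.

Tones are pushed away from mid-grey across the whole image — a global contrast change.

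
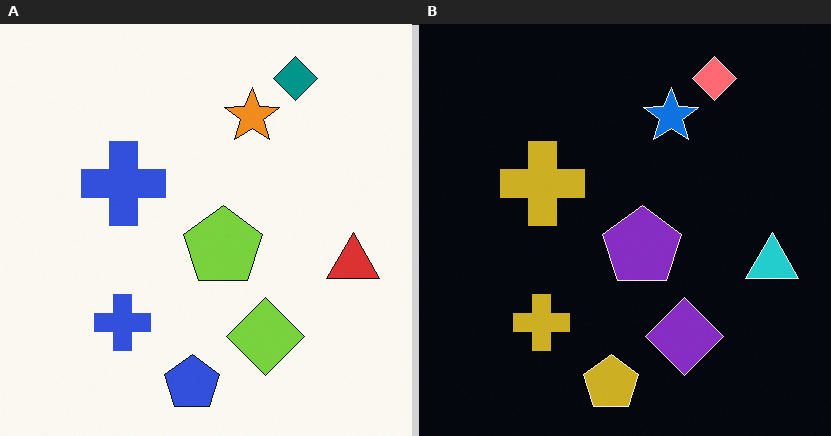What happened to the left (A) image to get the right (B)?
Color-inverted (negative).

The light background has become dark and every shape's color is its complement — a photographic negative.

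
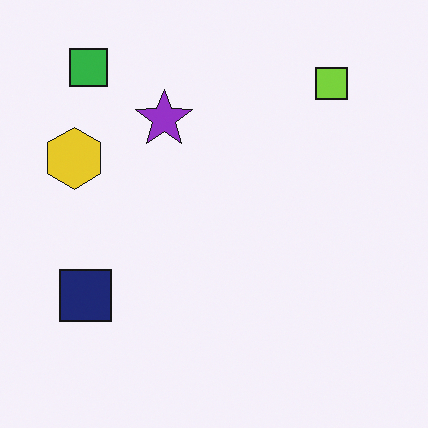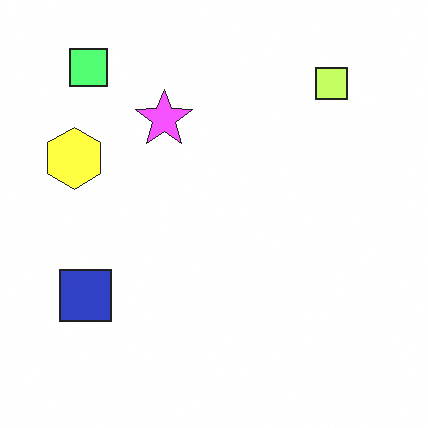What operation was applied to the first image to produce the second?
This is the original image brightened a lot.

Every pixel — background and shapes alike — is uniformly brightened.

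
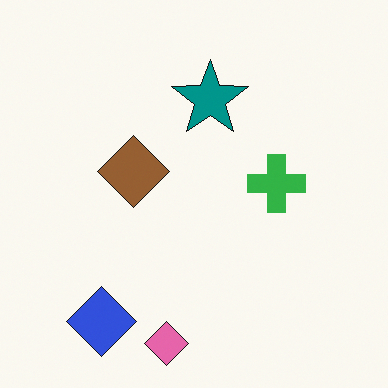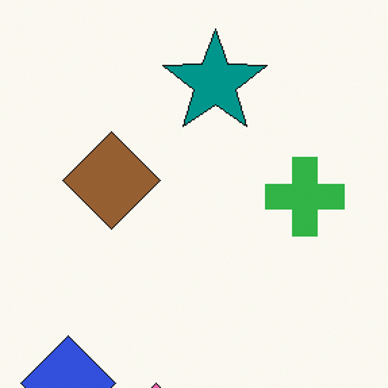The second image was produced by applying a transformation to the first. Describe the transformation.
The image was cropped to a modestly smaller region and rescaled.

The visible shapes are larger and the field of view is narrower; shapes near the original edges may be partly or wholly outside the frame — a crop-and-rescale.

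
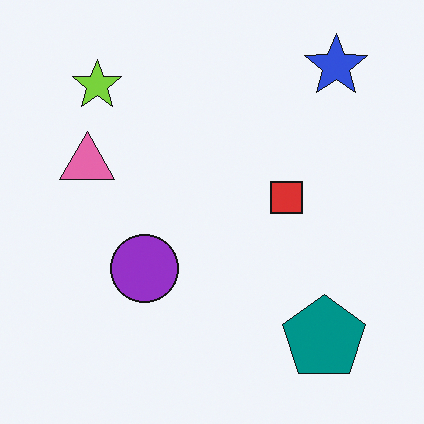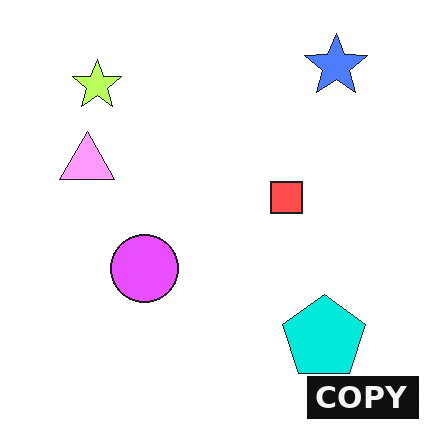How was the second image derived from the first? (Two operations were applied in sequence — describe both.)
It was brightened a lot, then watermarked with the text "COPY" in the lower-right corner.

Every pixel — background and shapes alike — is uniformly brightened. A dark label reading "COPY" appears in the lower-right corner.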